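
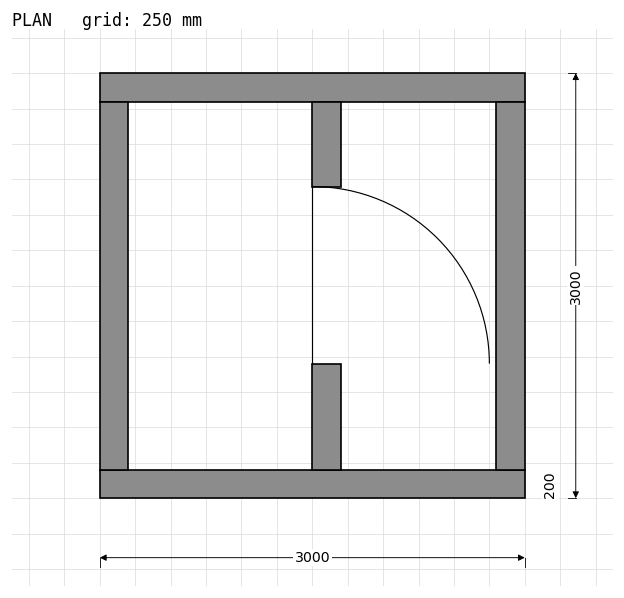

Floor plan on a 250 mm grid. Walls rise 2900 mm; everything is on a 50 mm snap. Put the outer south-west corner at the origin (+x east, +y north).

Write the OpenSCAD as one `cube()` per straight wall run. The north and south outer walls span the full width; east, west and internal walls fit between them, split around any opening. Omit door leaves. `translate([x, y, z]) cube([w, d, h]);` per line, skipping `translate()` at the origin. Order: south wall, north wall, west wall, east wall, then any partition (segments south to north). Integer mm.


cube([3000, 200, 2900]);
translate([0, 2800, 0]) cube([3000, 200, 2900]);
translate([0, 200, 0]) cube([200, 2600, 2900]);
translate([2800, 200, 0]) cube([200, 2600, 2900]);
translate([1500, 200, 0]) cube([200, 750, 2900]);
translate([1500, 2200, 0]) cube([200, 600, 2900]);


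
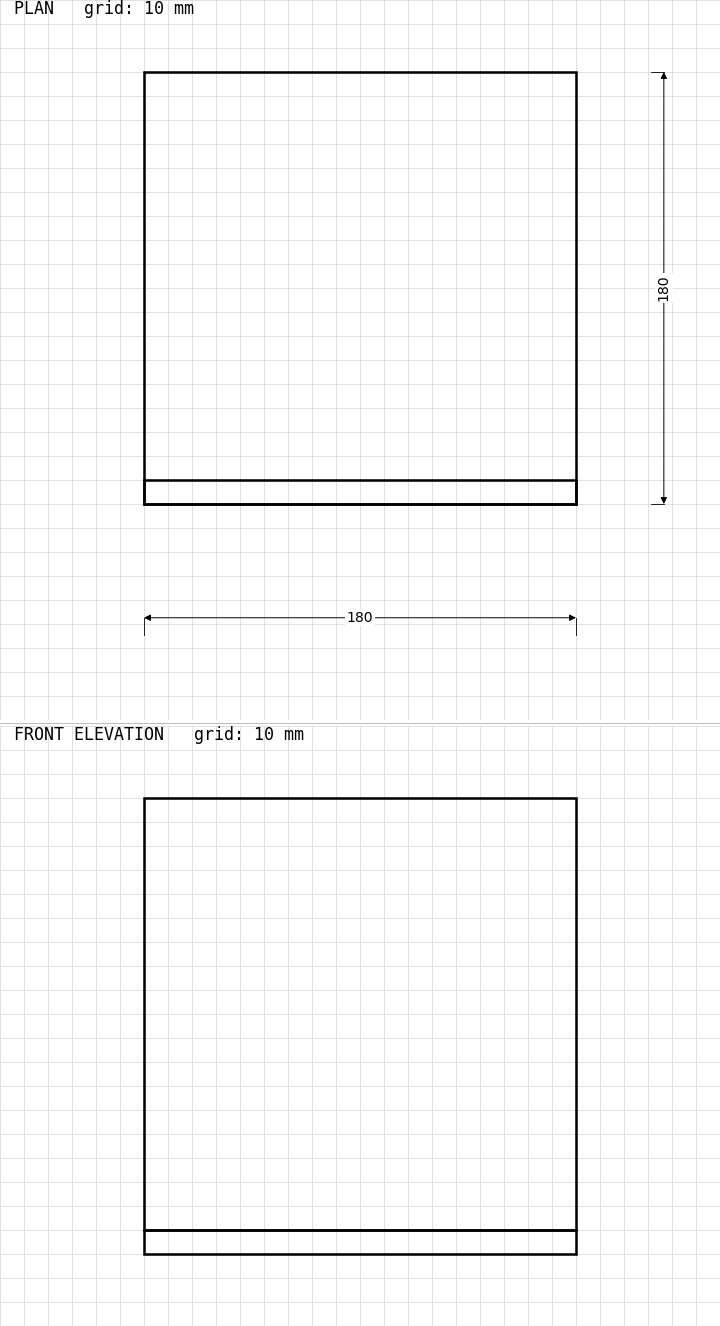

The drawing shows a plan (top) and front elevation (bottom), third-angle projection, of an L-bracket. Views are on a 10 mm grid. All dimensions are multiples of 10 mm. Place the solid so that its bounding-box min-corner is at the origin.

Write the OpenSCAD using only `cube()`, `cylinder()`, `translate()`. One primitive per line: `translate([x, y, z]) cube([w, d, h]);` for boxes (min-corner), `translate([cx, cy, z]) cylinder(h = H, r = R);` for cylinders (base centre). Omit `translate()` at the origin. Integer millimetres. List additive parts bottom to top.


cube([180, 180, 10]);
translate([0, 0, 10]) cube([180, 10, 180]);


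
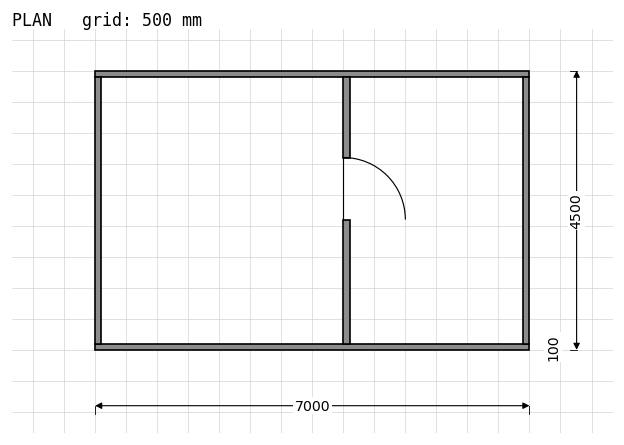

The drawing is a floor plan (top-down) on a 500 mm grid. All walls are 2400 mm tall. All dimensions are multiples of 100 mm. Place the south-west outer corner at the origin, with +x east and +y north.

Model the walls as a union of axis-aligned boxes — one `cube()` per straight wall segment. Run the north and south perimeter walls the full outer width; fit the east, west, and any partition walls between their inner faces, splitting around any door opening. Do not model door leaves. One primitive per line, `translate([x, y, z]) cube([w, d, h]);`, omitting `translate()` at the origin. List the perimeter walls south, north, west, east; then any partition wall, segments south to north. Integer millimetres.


cube([7000, 100, 2400]);
translate([0, 4400, 0]) cube([7000, 100, 2400]);
translate([0, 100, 0]) cube([100, 4300, 2400]);
translate([6900, 100, 0]) cube([100, 4300, 2400]);
translate([4000, 100, 0]) cube([100, 2000, 2400]);
translate([4000, 3100, 0]) cube([100, 1300, 2400]);


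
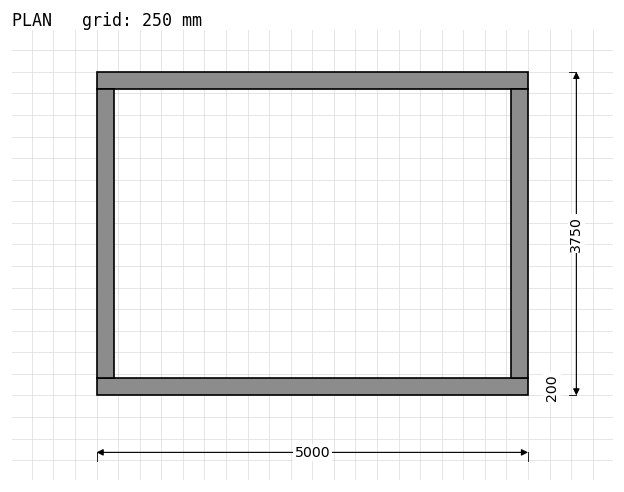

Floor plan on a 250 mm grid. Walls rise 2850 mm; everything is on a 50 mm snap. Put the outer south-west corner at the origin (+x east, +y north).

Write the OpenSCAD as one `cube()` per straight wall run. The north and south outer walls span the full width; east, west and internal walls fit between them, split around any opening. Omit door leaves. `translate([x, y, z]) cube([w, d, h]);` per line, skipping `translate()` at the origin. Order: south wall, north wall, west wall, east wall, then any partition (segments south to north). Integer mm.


cube([5000, 200, 2850]);
translate([0, 3550, 0]) cube([5000, 200, 2850]);
translate([0, 200, 0]) cube([200, 3350, 2850]);
translate([4800, 200, 0]) cube([200, 3350, 2850]);


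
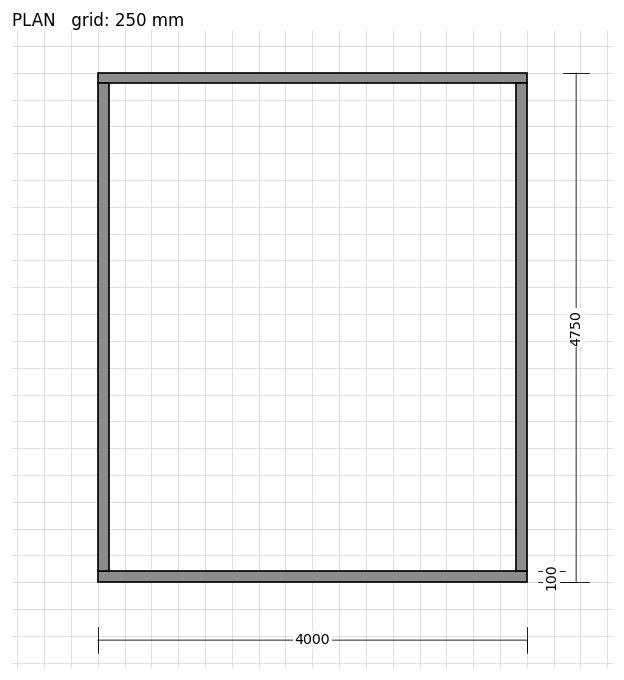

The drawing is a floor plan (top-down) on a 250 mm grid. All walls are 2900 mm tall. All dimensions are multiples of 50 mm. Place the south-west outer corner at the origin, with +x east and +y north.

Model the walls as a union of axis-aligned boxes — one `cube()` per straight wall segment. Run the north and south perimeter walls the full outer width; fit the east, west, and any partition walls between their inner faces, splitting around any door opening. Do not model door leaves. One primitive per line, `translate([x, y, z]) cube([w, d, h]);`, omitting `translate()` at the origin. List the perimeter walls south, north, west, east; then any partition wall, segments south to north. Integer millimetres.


cube([4000, 100, 2900]);
translate([0, 4650, 0]) cube([4000, 100, 2900]);
translate([0, 100, 0]) cube([100, 4550, 2900]);
translate([3900, 100, 0]) cube([100, 4550, 2900]);


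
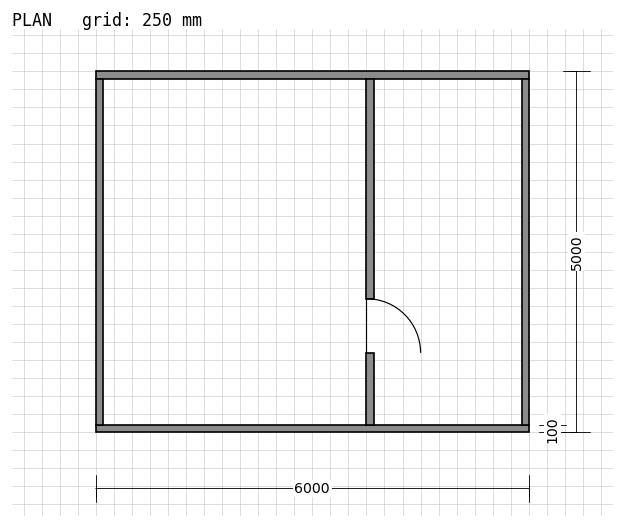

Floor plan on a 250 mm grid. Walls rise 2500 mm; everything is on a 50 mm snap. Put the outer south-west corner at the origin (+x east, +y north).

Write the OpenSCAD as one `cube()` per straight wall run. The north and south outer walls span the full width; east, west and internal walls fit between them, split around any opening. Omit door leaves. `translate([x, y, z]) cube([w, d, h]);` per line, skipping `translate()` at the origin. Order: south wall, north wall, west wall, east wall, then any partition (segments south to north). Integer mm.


cube([6000, 100, 2500]);
translate([0, 4900, 0]) cube([6000, 100, 2500]);
translate([0, 100, 0]) cube([100, 4800, 2500]);
translate([5900, 100, 0]) cube([100, 4800, 2500]);
translate([3750, 100, 0]) cube([100, 1000, 2500]);
translate([3750, 1850, 0]) cube([100, 3050, 2500]);


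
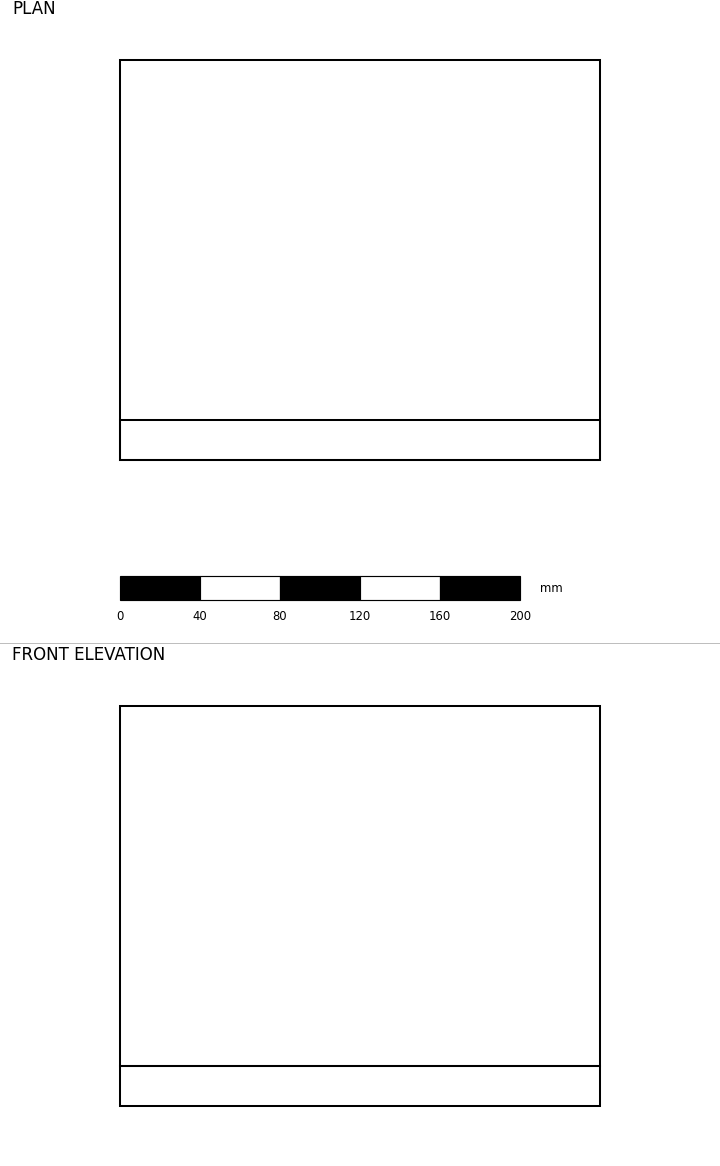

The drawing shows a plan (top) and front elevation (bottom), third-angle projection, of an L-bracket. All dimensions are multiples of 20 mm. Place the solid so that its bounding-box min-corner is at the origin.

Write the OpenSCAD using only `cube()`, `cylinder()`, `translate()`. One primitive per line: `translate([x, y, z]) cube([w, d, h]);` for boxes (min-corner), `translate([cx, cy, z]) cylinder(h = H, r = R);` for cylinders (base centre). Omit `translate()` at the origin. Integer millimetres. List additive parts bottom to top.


cube([240, 200, 20]);
translate([0, 0, 20]) cube([240, 20, 180]);


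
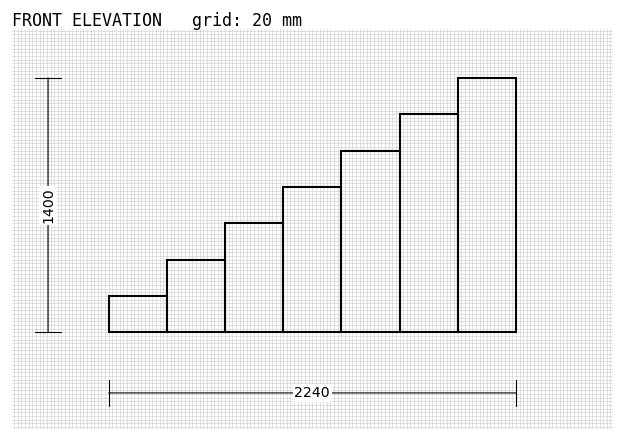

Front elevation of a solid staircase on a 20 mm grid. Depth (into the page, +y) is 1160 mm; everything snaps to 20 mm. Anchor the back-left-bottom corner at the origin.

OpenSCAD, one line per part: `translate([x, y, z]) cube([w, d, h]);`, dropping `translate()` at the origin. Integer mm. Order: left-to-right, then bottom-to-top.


cube([320, 1160, 200]);
translate([320, 0, 0]) cube([320, 1160, 400]);
translate([640, 0, 0]) cube([320, 1160, 600]);
translate([960, 0, 0]) cube([320, 1160, 800]);
translate([1280, 0, 0]) cube([320, 1160, 1000]);
translate([1600, 0, 0]) cube([320, 1160, 1200]);
translate([1920, 0, 0]) cube([320, 1160, 1400]);


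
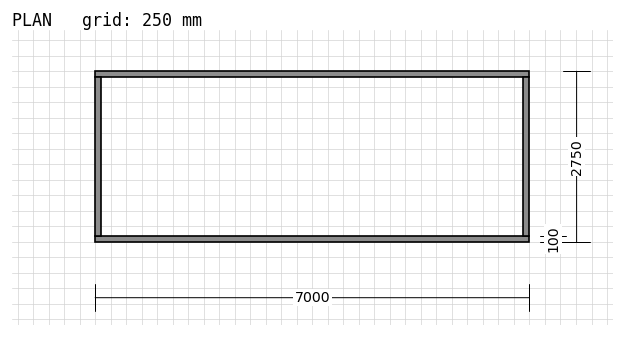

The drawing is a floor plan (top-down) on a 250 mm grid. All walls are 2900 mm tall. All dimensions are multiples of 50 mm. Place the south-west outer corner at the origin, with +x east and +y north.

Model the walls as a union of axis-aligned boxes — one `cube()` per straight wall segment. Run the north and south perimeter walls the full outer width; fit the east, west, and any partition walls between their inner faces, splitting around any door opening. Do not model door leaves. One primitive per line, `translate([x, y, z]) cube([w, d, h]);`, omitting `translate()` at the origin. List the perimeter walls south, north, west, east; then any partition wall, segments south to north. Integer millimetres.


cube([7000, 100, 2900]);
translate([0, 2650, 0]) cube([7000, 100, 2900]);
translate([0, 100, 0]) cube([100, 2550, 2900]);
translate([6900, 100, 0]) cube([100, 2550, 2900]);


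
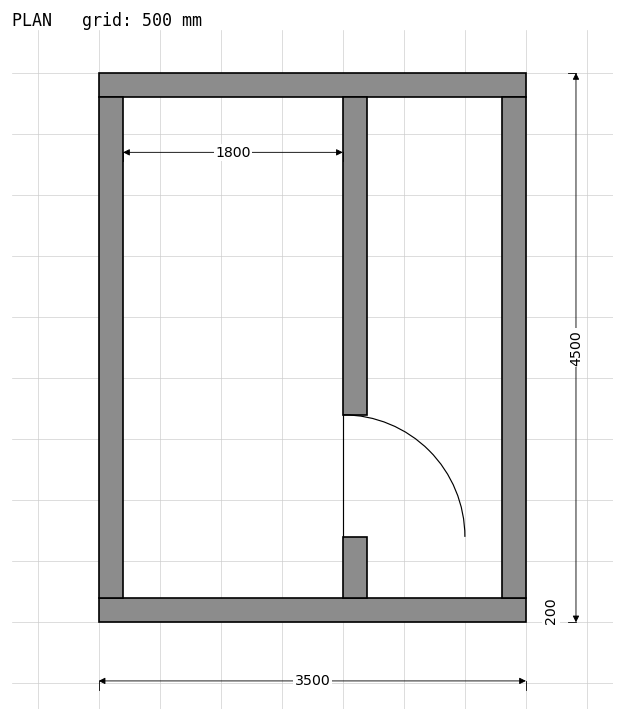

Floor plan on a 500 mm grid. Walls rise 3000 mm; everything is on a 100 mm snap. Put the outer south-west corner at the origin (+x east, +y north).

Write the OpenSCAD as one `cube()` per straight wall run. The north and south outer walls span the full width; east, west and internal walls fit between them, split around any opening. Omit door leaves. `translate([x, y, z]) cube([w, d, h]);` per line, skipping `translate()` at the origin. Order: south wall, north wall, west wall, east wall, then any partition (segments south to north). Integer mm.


cube([3500, 200, 3000]);
translate([0, 4300, 0]) cube([3500, 200, 3000]);
translate([0, 200, 0]) cube([200, 4100, 3000]);
translate([3300, 200, 0]) cube([200, 4100, 3000]);
translate([2000, 200, 0]) cube([200, 500, 3000]);
translate([2000, 1700, 0]) cube([200, 2600, 3000]);


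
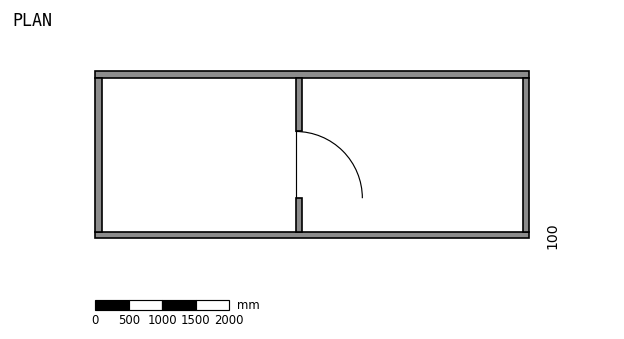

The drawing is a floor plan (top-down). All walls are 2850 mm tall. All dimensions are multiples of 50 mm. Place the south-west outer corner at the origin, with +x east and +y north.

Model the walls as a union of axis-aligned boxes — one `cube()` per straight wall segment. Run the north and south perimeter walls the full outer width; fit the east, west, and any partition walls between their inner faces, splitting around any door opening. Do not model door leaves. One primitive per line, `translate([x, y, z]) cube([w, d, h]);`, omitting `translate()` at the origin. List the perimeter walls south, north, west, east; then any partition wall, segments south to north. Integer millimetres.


cube([6500, 100, 2850]);
translate([0, 2400, 0]) cube([6500, 100, 2850]);
translate([0, 100, 0]) cube([100, 2300, 2850]);
translate([6400, 100, 0]) cube([100, 2300, 2850]);
translate([3000, 100, 0]) cube([100, 500, 2850]);
translate([3000, 1600, 0]) cube([100, 800, 2850]);


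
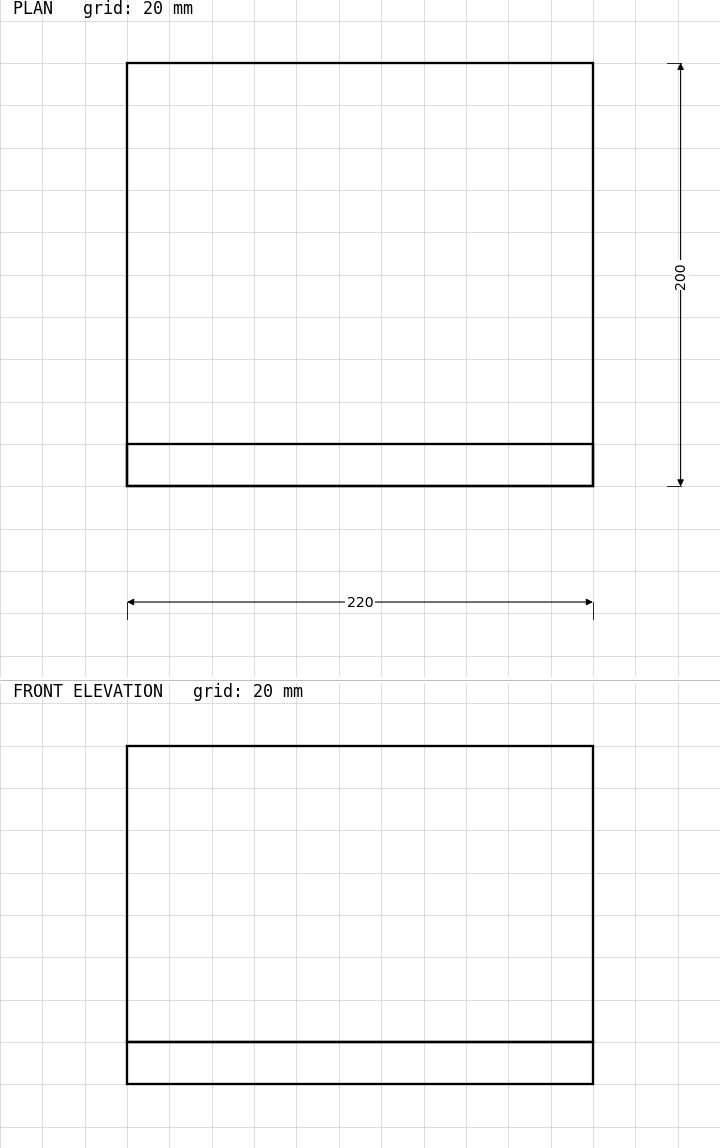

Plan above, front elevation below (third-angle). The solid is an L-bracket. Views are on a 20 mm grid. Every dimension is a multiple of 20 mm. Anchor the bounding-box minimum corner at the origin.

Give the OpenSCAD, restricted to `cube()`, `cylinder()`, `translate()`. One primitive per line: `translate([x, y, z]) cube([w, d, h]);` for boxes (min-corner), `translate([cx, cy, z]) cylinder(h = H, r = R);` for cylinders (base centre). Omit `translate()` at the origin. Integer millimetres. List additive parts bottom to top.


cube([220, 200, 20]);
translate([0, 0, 20]) cube([220, 20, 140]);


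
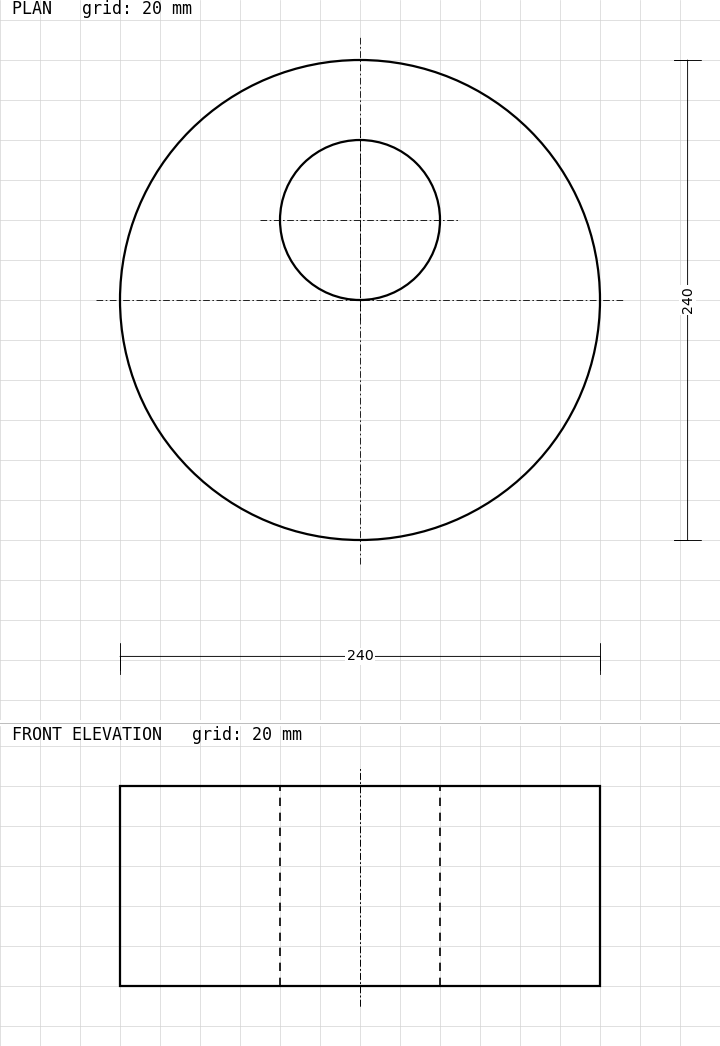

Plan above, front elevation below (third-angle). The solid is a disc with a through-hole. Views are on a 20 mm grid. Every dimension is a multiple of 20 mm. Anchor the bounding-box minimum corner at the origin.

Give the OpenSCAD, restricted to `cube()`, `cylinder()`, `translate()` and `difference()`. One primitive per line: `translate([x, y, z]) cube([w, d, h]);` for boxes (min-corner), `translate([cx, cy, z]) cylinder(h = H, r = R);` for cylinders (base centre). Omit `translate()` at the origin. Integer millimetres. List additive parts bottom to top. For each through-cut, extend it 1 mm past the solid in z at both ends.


difference() {
  translate([120, 120, 0]) cylinder(h = 100, r = 120);
  translate([120, 160, -1]) cylinder(h = 102, r = 40);
}


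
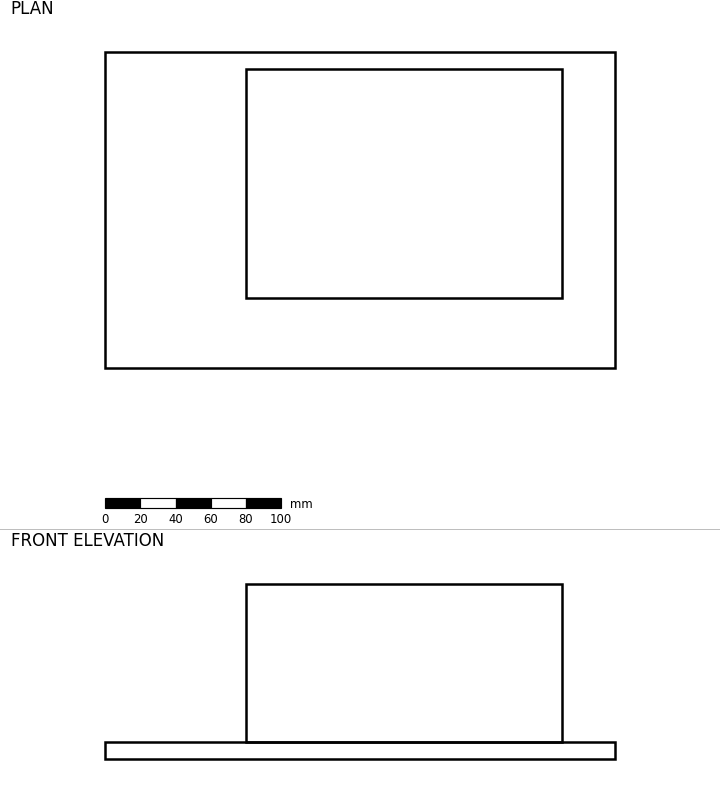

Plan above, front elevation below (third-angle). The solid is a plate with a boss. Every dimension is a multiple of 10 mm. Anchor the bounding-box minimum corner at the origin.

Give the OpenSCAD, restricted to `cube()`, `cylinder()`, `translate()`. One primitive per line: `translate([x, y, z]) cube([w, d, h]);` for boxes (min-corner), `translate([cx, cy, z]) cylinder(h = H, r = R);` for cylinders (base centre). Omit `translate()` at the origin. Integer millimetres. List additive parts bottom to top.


cube([290, 180, 10]);
translate([80, 40, 10]) cube([180, 130, 90]);


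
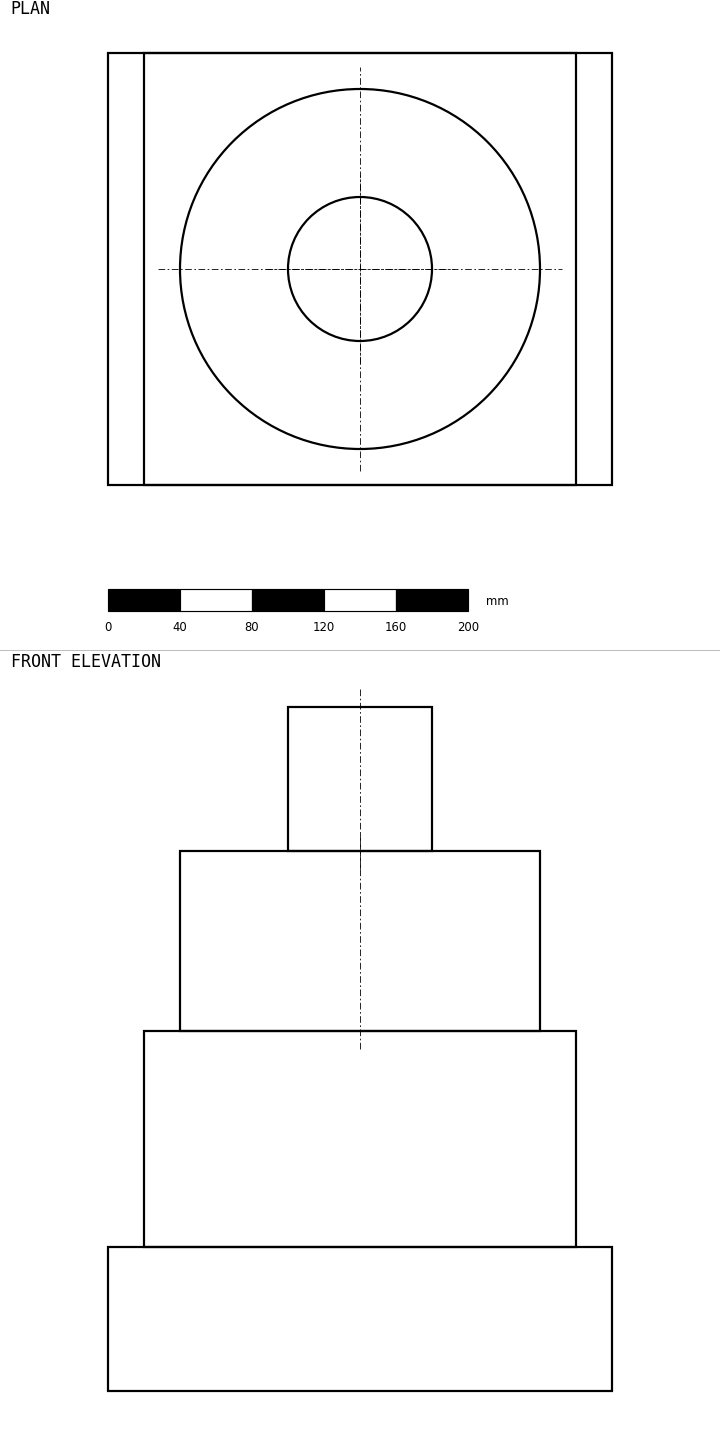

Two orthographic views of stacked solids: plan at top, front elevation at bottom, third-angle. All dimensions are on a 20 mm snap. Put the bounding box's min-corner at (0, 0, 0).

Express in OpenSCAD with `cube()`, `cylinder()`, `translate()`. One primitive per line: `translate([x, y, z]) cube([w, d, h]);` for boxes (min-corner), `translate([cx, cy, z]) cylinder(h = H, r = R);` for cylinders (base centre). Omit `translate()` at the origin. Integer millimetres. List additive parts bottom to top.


cube([280, 240, 80]);
translate([20, 0, 80]) cube([240, 240, 120]);
translate([140, 120, 200]) cylinder(h = 100, r = 100);
translate([140, 120, 300]) cylinder(h = 80, r = 40);


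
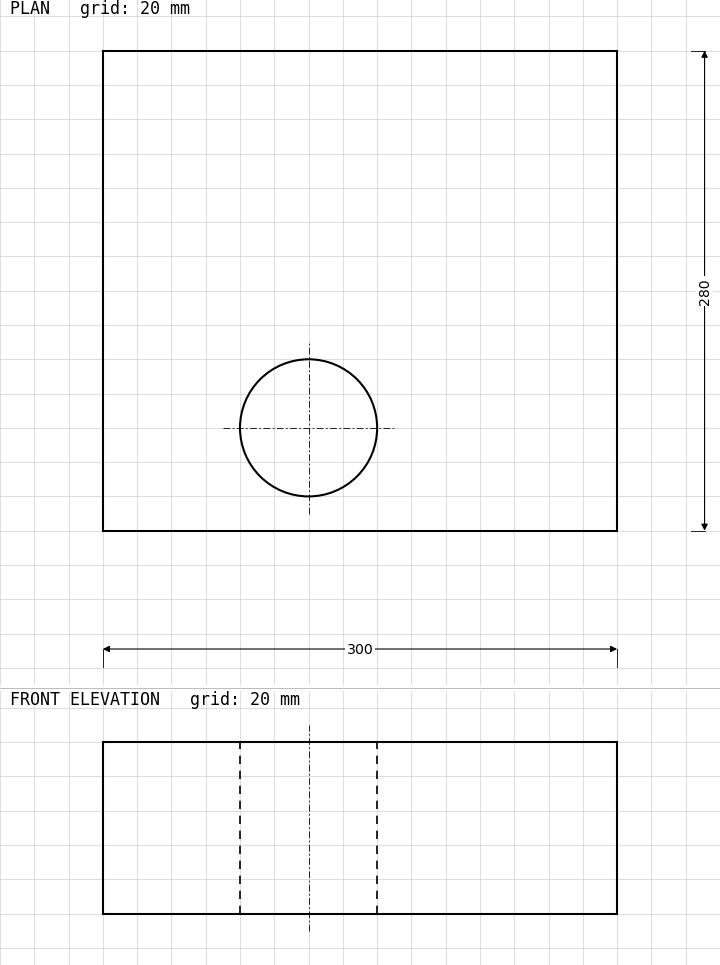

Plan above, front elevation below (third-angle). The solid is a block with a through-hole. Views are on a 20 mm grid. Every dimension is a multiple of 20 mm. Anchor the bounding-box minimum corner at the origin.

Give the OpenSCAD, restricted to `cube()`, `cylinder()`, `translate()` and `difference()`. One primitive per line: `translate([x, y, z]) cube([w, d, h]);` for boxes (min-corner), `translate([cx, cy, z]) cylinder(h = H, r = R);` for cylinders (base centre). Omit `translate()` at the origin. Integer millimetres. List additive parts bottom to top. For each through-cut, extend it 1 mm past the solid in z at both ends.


difference() {
  cube([300, 280, 100]);
  translate([120, 60, -1]) cylinder(h = 102, r = 40);
}


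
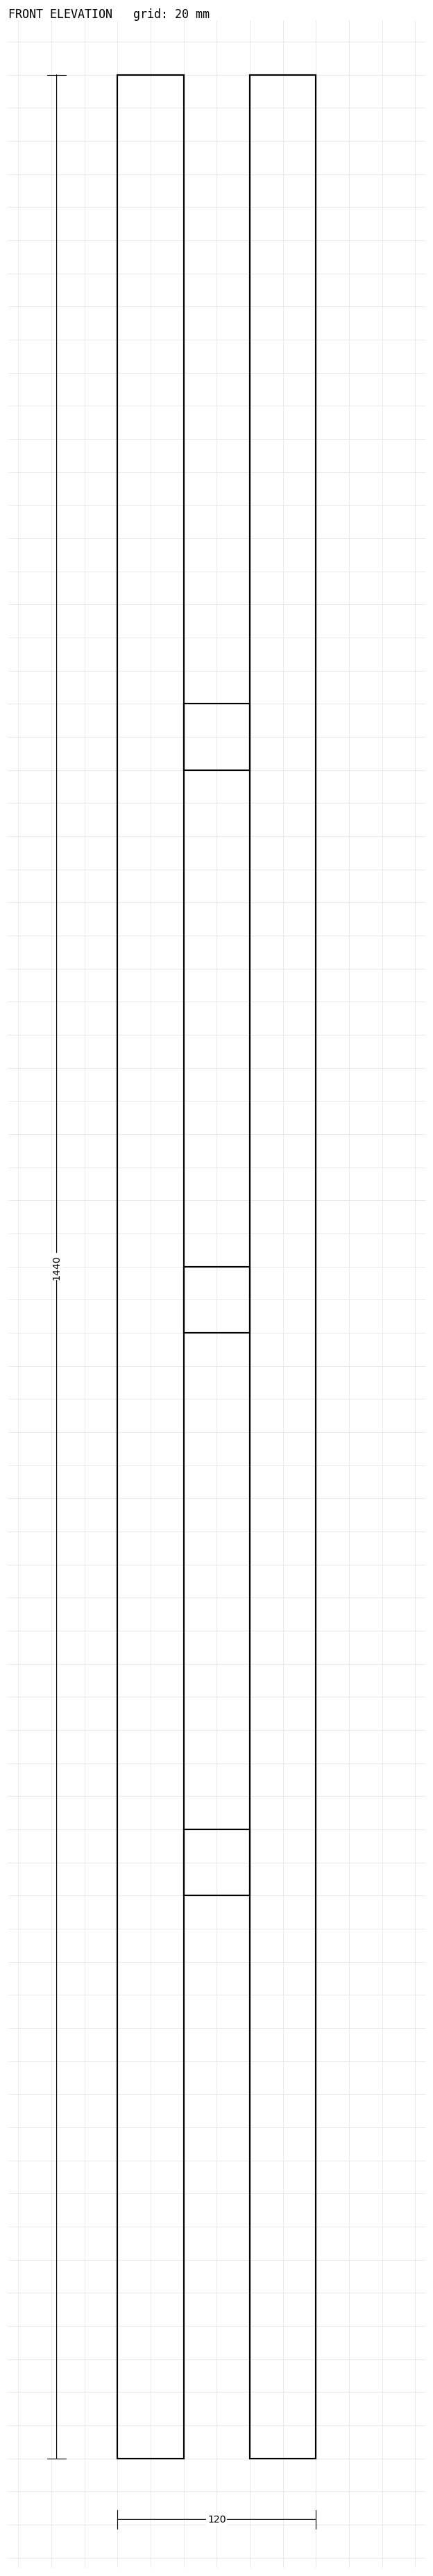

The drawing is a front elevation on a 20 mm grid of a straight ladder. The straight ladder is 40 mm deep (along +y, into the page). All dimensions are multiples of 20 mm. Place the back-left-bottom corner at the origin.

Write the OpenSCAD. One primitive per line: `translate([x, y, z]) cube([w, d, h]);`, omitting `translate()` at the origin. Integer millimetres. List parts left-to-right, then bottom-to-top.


cube([40, 40, 1440]);
translate([40, 0, 340]) cube([40, 40, 40]);
translate([40, 0, 680]) cube([40, 40, 40]);
translate([40, 0, 1020]) cube([40, 40, 40]);
translate([80, 0, 0]) cube([40, 40, 1440]);


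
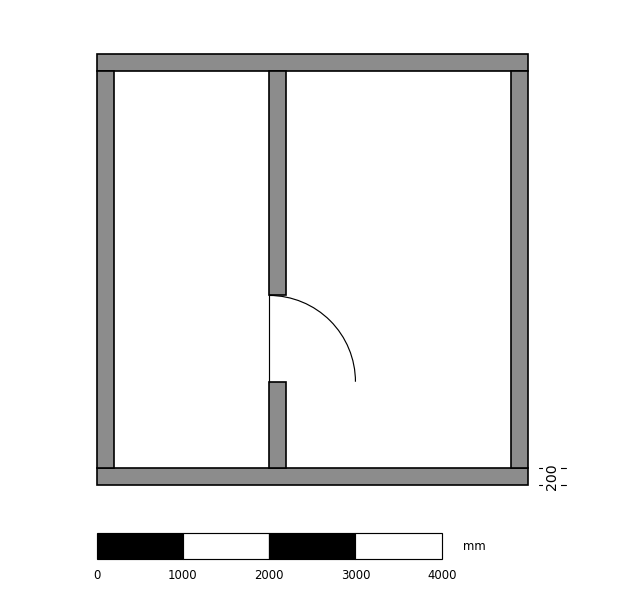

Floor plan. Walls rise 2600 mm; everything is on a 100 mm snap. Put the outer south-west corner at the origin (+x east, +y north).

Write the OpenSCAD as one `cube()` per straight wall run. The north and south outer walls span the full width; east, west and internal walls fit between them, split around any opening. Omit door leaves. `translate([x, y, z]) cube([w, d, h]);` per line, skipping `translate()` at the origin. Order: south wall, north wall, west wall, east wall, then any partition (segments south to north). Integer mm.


cube([5000, 200, 2600]);
translate([0, 4800, 0]) cube([5000, 200, 2600]);
translate([0, 200, 0]) cube([200, 4600, 2600]);
translate([4800, 200, 0]) cube([200, 4600, 2600]);
translate([2000, 200, 0]) cube([200, 1000, 2600]);
translate([2000, 2200, 0]) cube([200, 2600, 2600]);


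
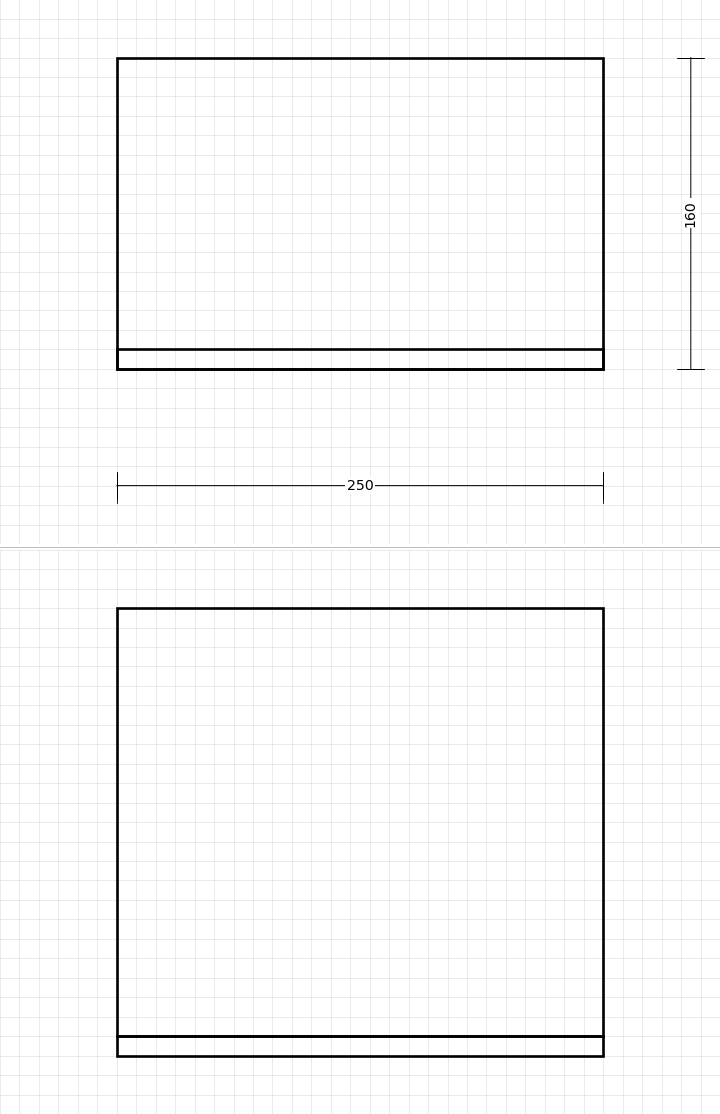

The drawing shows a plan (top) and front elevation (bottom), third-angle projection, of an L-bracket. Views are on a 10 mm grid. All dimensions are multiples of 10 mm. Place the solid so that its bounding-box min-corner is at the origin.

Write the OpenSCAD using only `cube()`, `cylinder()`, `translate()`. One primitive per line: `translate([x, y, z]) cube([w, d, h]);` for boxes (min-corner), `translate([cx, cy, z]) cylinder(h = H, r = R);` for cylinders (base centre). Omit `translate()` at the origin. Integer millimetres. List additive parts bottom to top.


cube([250, 160, 10]);
translate([0, 0, 10]) cube([250, 10, 220]);


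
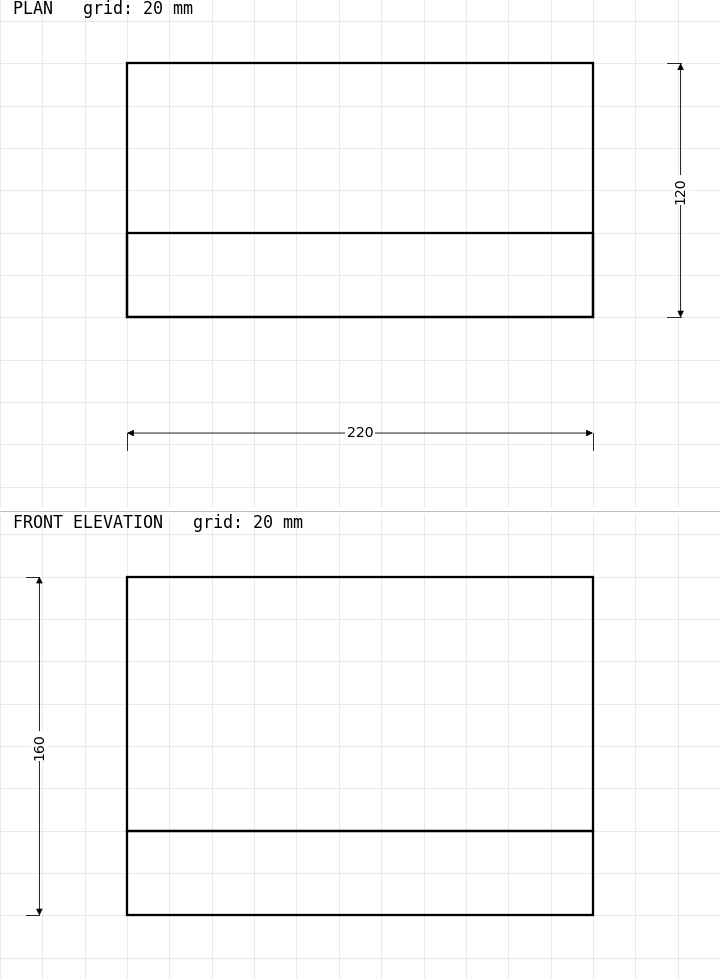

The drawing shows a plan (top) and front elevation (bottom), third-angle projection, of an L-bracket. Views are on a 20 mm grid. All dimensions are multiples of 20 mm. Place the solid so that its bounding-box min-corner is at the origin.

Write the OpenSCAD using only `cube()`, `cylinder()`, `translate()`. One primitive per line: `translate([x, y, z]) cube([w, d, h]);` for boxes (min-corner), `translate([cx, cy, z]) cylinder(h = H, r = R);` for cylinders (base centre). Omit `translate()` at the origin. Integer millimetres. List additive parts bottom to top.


cube([220, 120, 40]);
translate([0, 0, 40]) cube([220, 40, 120]);


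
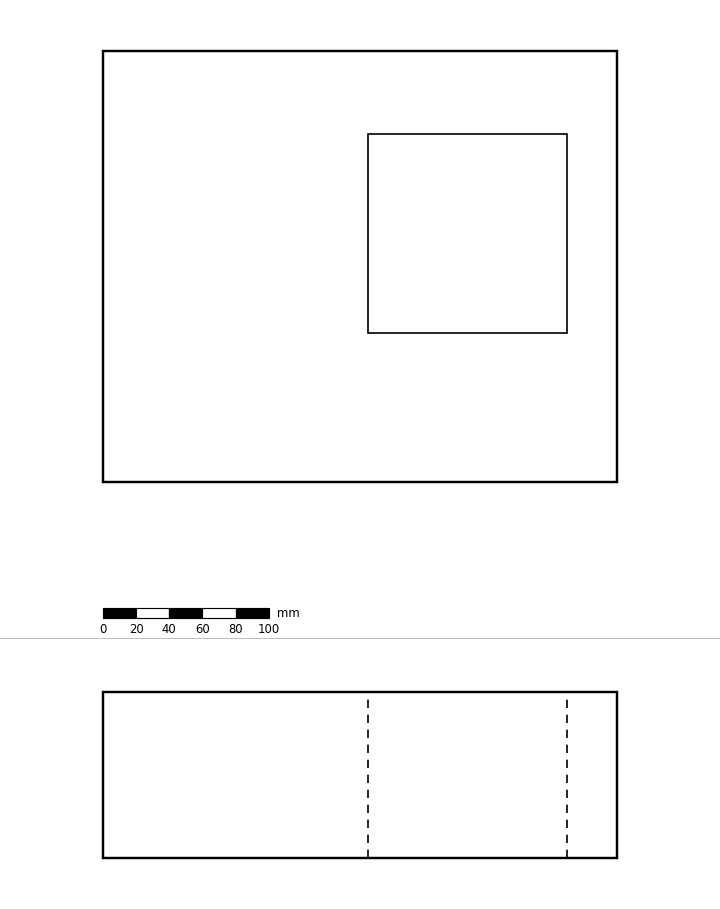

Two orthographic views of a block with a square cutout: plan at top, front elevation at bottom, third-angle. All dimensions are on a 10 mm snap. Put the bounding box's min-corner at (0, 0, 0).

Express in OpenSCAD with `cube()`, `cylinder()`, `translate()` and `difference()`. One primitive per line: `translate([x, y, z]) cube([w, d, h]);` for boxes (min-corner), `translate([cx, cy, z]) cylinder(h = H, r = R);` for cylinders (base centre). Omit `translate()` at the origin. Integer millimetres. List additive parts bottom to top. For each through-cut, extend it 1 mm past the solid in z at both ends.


difference() {
  cube([310, 260, 100]);
  translate([160, 90, -1]) cube([120, 120, 102]);
}


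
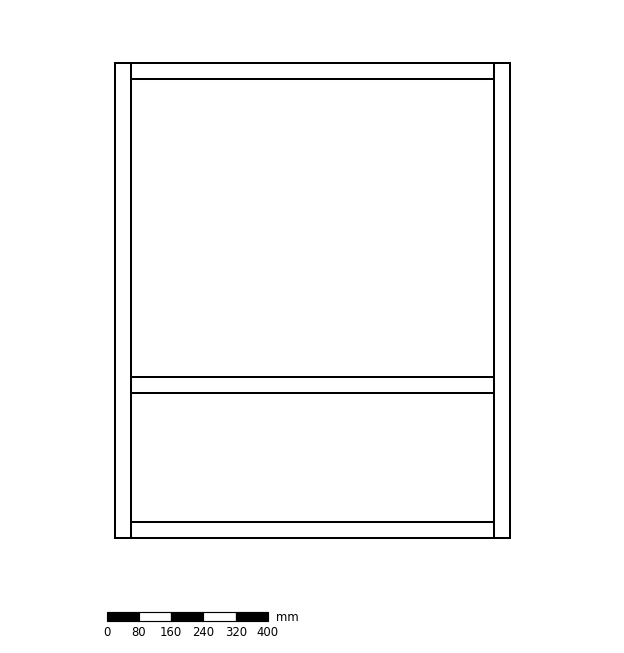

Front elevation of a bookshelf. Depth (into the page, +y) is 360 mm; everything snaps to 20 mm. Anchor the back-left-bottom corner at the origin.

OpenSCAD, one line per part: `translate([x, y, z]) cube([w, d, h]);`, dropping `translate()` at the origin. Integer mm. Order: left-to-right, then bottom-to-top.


cube([40, 360, 1180]);
translate([40, 0, 0]) cube([900, 360, 40]);
translate([40, 0, 360]) cube([900, 360, 40]);
translate([40, 0, 1140]) cube([900, 360, 40]);
translate([940, 0, 0]) cube([40, 360, 1180]);


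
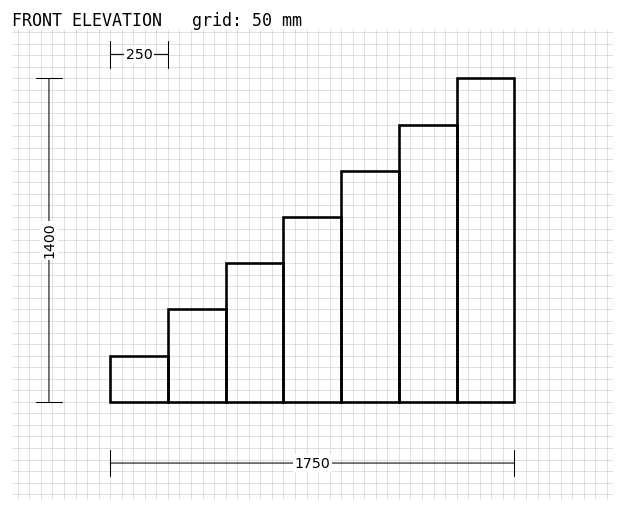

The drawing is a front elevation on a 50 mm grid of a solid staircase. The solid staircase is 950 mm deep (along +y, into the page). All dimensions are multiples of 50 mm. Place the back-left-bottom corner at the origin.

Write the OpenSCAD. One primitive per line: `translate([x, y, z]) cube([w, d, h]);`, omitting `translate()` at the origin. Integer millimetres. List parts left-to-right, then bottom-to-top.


cube([250, 950, 200]);
translate([250, 0, 0]) cube([250, 950, 400]);
translate([500, 0, 0]) cube([250, 950, 600]);
translate([750, 0, 0]) cube([250, 950, 800]);
translate([1000, 0, 0]) cube([250, 950, 1000]);
translate([1250, 0, 0]) cube([250, 950, 1200]);
translate([1500, 0, 0]) cube([250, 950, 1400]);


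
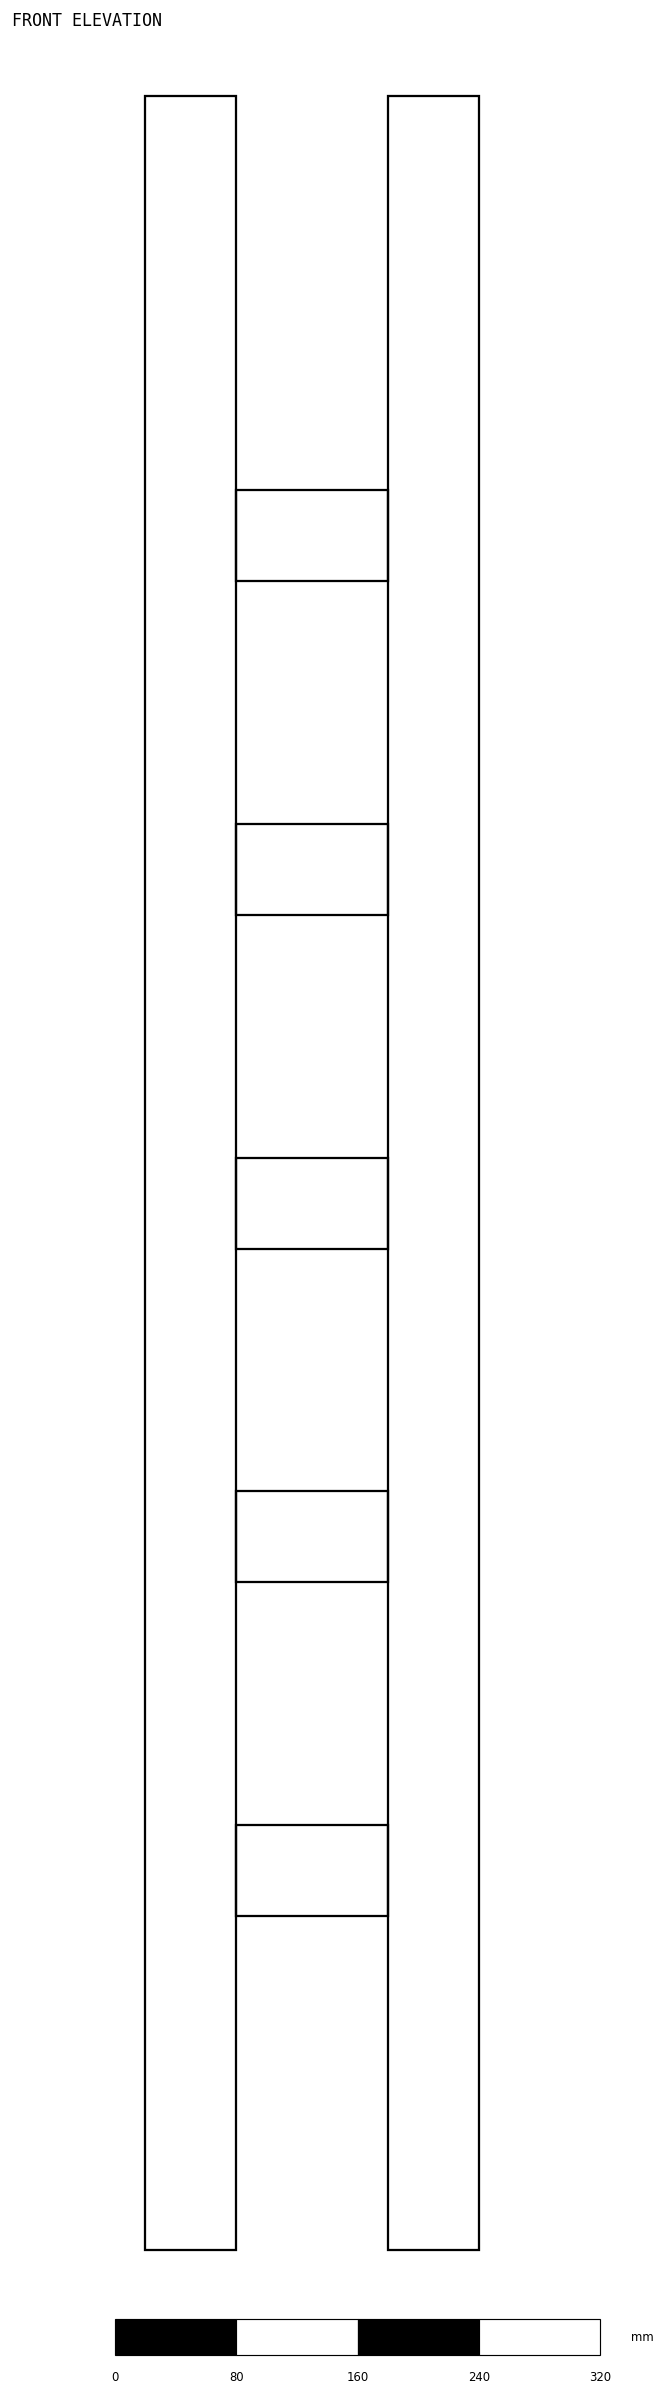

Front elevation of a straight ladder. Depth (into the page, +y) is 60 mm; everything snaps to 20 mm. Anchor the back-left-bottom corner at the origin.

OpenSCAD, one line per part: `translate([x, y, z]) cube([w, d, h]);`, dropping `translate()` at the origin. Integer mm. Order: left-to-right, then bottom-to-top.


cube([60, 60, 1420]);
translate([60, 0, 220]) cube([100, 60, 60]);
translate([60, 0, 440]) cube([100, 60, 60]);
translate([60, 0, 660]) cube([100, 60, 60]);
translate([60, 0, 880]) cube([100, 60, 60]);
translate([60, 0, 1100]) cube([100, 60, 60]);
translate([160, 0, 0]) cube([60, 60, 1420]);


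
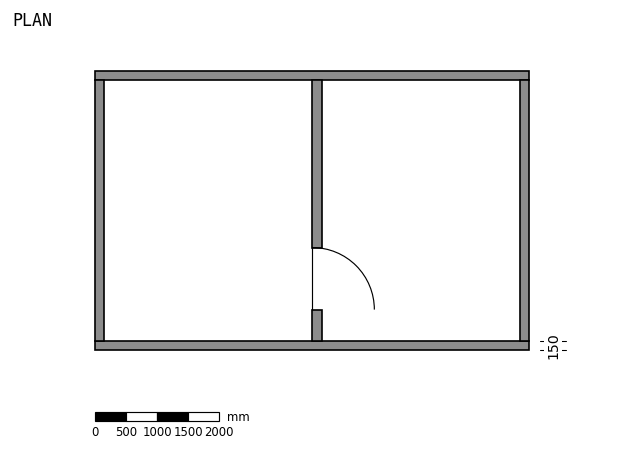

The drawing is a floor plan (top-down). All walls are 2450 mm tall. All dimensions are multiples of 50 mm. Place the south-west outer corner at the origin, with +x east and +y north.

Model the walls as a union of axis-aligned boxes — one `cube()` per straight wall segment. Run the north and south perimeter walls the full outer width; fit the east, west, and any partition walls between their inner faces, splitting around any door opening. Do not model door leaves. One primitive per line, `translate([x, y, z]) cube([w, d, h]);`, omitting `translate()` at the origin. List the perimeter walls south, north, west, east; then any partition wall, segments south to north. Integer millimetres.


cube([7000, 150, 2450]);
translate([0, 4350, 0]) cube([7000, 150, 2450]);
translate([0, 150, 0]) cube([150, 4200, 2450]);
translate([6850, 150, 0]) cube([150, 4200, 2450]);
translate([3500, 150, 0]) cube([150, 500, 2450]);
translate([3500, 1650, 0]) cube([150, 2700, 2450]);


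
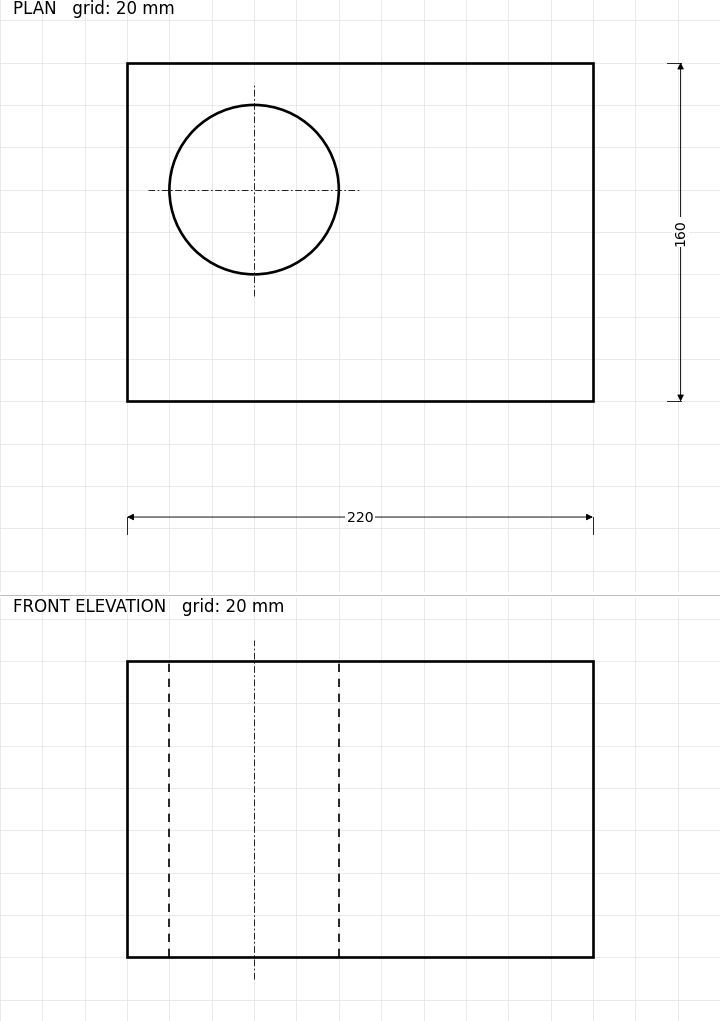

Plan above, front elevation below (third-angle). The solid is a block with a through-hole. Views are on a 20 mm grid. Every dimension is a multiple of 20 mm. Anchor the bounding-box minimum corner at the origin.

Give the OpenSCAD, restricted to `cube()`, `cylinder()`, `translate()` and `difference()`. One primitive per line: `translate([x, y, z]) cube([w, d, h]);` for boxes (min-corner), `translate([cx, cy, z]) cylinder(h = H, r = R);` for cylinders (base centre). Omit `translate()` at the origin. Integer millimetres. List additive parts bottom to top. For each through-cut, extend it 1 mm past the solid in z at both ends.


difference() {
  cube([220, 160, 140]);
  translate([60, 100, -1]) cylinder(h = 142, r = 40);
}


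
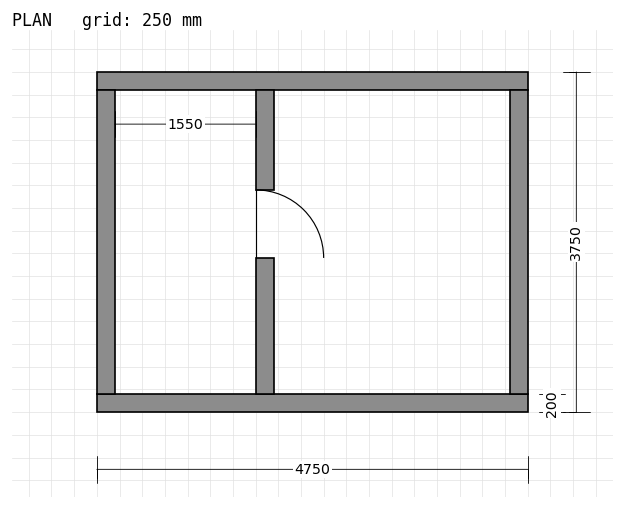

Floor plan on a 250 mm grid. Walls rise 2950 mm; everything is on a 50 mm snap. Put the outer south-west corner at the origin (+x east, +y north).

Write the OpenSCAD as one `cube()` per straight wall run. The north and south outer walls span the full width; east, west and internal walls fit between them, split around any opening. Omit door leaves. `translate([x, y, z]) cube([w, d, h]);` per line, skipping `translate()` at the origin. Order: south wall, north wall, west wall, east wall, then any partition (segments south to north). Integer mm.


cube([4750, 200, 2950]);
translate([0, 3550, 0]) cube([4750, 200, 2950]);
translate([0, 200, 0]) cube([200, 3350, 2950]);
translate([4550, 200, 0]) cube([200, 3350, 2950]);
translate([1750, 200, 0]) cube([200, 1500, 2950]);
translate([1750, 2450, 0]) cube([200, 1100, 2950]);


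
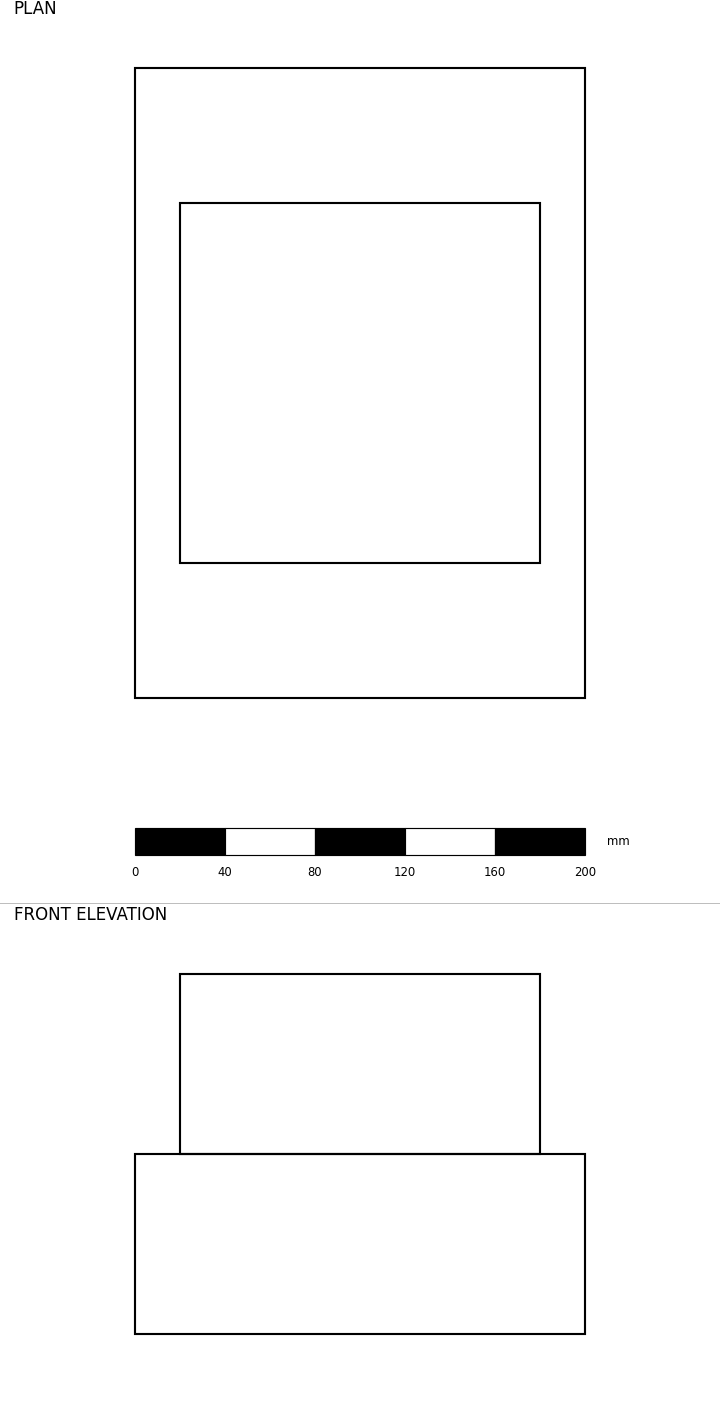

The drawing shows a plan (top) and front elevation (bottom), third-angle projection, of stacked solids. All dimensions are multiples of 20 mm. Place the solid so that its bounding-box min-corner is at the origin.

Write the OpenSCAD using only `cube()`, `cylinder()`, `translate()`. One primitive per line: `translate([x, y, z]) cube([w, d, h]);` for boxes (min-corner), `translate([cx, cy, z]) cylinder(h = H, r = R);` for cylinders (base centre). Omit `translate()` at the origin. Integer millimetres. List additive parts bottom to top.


cube([200, 280, 80]);
translate([20, 60, 80]) cube([160, 160, 80]);


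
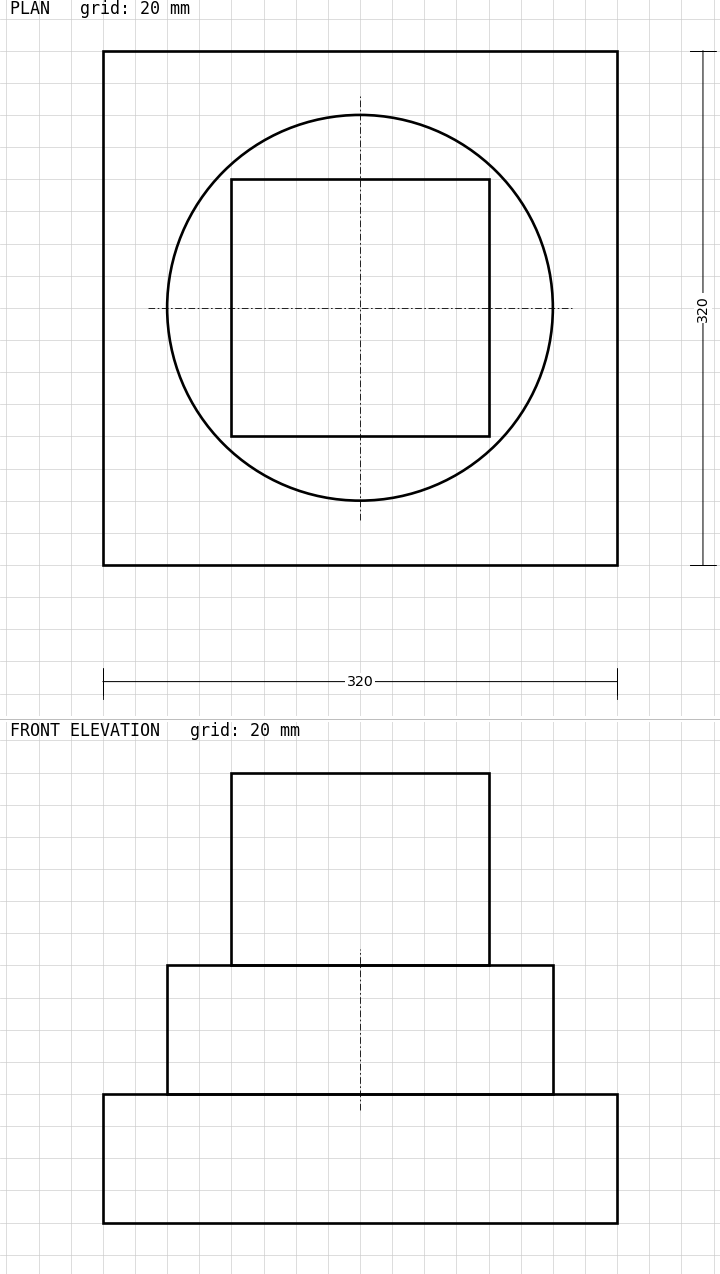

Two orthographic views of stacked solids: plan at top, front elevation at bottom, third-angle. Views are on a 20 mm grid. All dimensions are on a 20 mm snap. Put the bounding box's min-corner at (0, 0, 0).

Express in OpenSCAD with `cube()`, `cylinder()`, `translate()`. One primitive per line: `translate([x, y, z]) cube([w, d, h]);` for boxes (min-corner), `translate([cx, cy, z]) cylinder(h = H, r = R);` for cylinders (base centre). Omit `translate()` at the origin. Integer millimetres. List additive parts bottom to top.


cube([320, 320, 80]);
translate([160, 160, 80]) cylinder(h = 80, r = 120);
translate([80, 80, 160]) cube([160, 160, 120]);


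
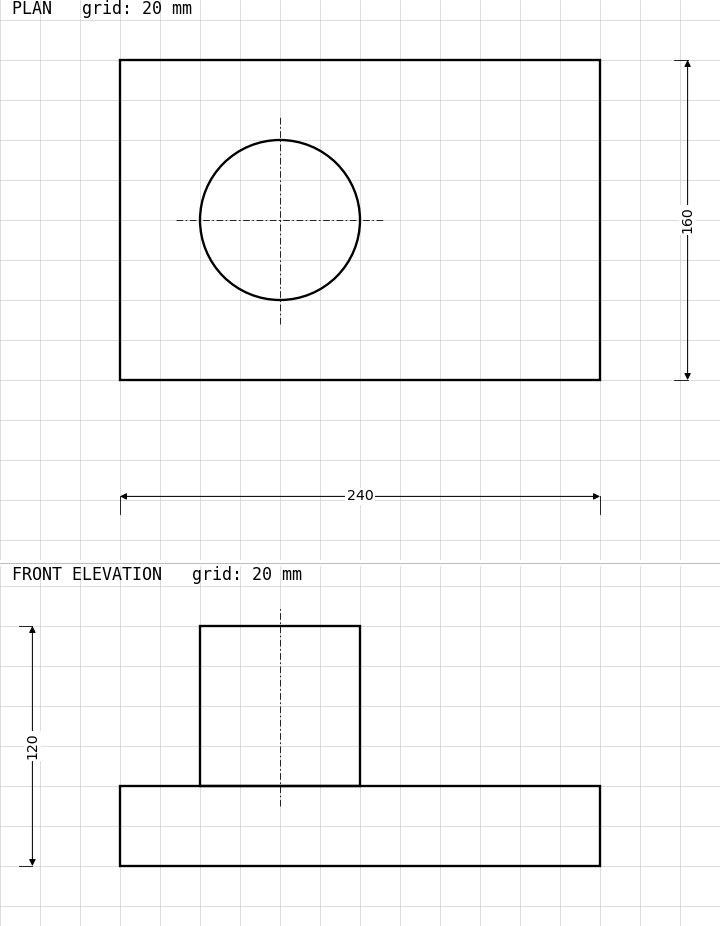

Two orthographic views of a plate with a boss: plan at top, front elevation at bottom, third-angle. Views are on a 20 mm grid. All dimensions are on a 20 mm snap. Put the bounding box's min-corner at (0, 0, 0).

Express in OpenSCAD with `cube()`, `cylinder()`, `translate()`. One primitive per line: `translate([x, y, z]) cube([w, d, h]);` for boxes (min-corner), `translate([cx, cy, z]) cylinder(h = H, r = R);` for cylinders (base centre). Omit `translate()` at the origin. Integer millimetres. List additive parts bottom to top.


cube([240, 160, 40]);
translate([80, 80, 40]) cylinder(h = 80, r = 40);


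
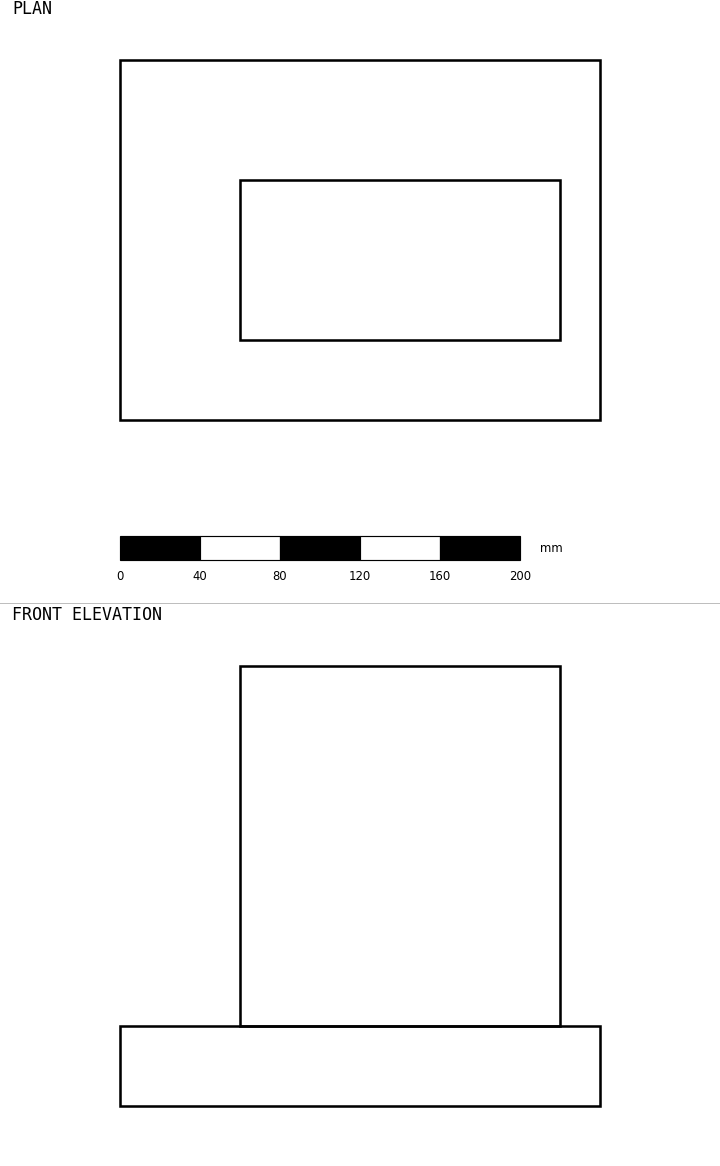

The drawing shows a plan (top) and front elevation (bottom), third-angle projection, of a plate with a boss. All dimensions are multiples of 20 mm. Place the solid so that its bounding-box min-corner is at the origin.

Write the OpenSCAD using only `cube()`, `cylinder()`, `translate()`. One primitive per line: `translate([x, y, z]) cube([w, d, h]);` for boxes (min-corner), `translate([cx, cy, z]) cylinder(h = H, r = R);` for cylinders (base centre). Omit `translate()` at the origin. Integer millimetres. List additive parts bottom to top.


cube([240, 180, 40]);
translate([60, 40, 40]) cube([160, 80, 180]);


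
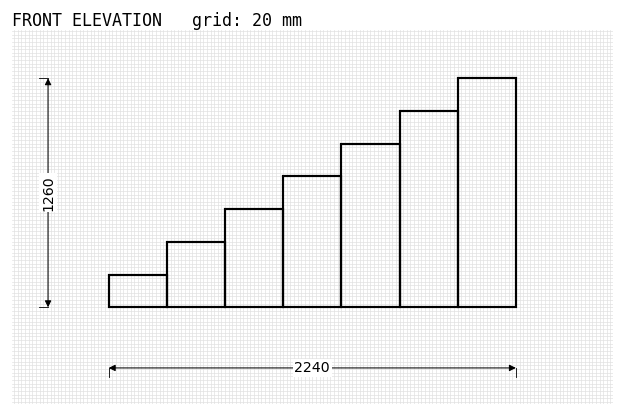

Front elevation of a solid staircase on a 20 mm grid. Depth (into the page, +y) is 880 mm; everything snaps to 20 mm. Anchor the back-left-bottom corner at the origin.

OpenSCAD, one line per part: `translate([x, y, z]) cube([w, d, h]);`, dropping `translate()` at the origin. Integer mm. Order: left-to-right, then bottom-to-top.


cube([320, 880, 180]);
translate([320, 0, 0]) cube([320, 880, 360]);
translate([640, 0, 0]) cube([320, 880, 540]);
translate([960, 0, 0]) cube([320, 880, 720]);
translate([1280, 0, 0]) cube([320, 880, 900]);
translate([1600, 0, 0]) cube([320, 880, 1080]);
translate([1920, 0, 0]) cube([320, 880, 1260]);


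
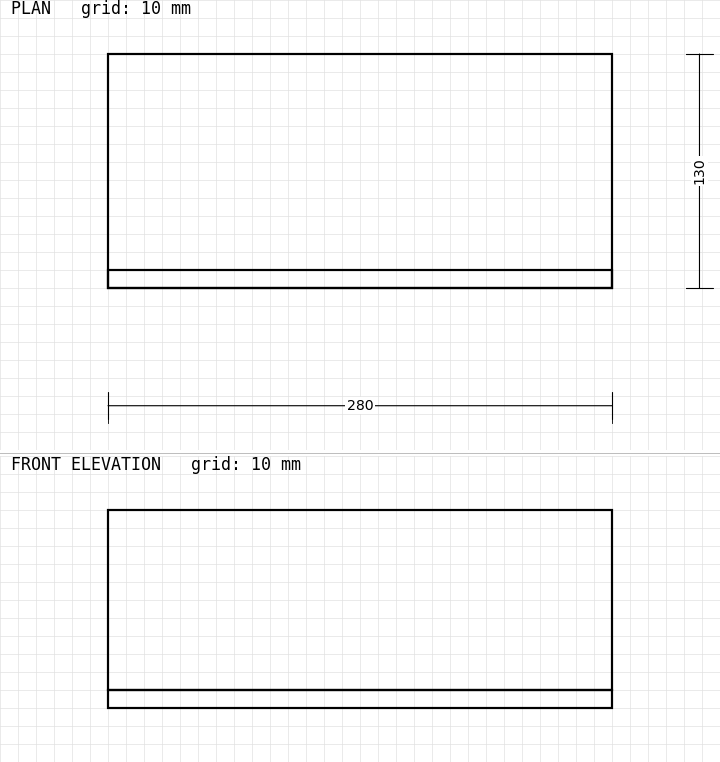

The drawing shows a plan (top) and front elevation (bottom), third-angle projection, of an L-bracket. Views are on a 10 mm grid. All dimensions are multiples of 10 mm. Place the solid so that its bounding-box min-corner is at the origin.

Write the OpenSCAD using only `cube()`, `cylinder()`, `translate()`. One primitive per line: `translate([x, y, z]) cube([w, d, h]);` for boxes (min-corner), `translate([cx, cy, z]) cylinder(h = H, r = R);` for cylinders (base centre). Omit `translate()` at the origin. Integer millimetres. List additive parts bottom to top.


cube([280, 130, 10]);
translate([0, 0, 10]) cube([280, 10, 100]);


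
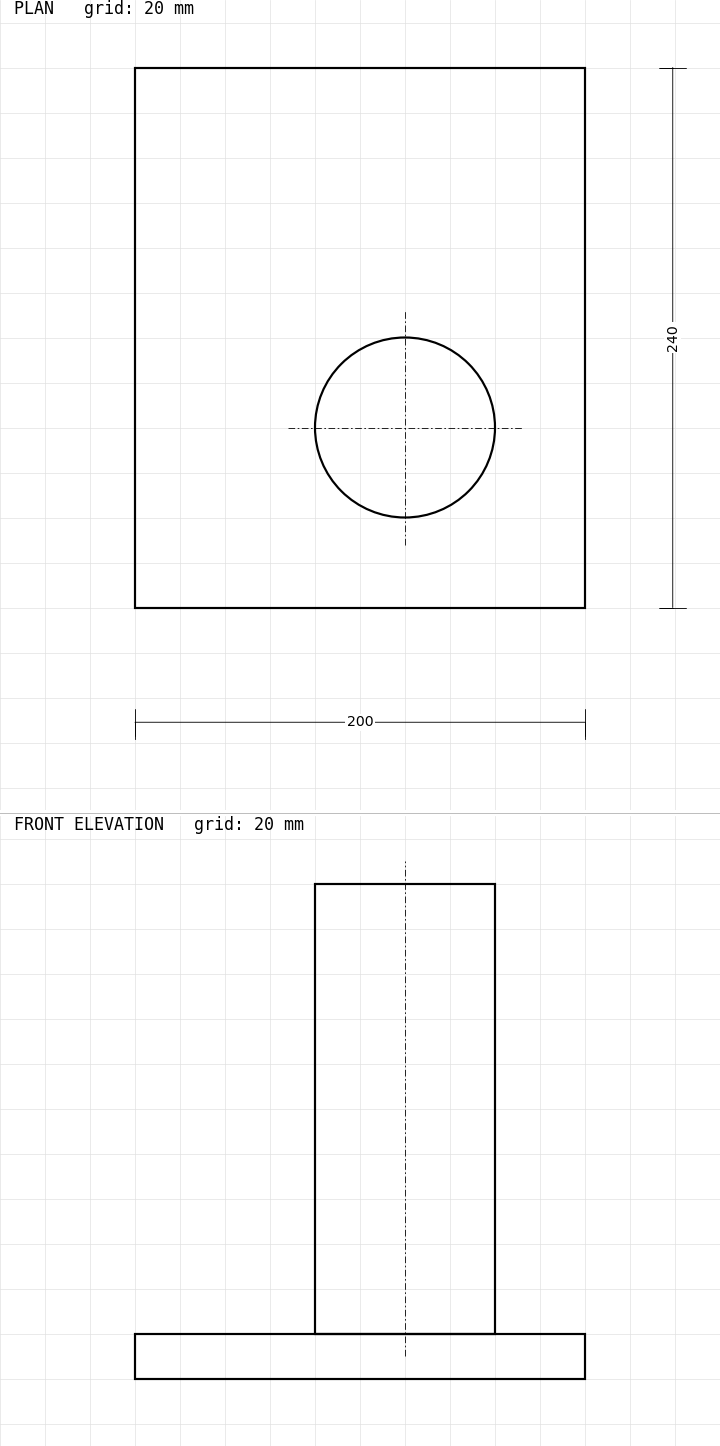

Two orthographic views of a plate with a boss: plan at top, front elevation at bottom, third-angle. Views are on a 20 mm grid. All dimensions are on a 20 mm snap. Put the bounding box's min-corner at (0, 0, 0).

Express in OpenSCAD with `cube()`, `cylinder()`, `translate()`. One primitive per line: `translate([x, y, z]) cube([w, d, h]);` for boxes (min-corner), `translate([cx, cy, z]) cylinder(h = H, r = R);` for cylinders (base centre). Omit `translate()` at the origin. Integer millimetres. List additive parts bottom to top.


cube([200, 240, 20]);
translate([120, 80, 20]) cylinder(h = 200, r = 40);


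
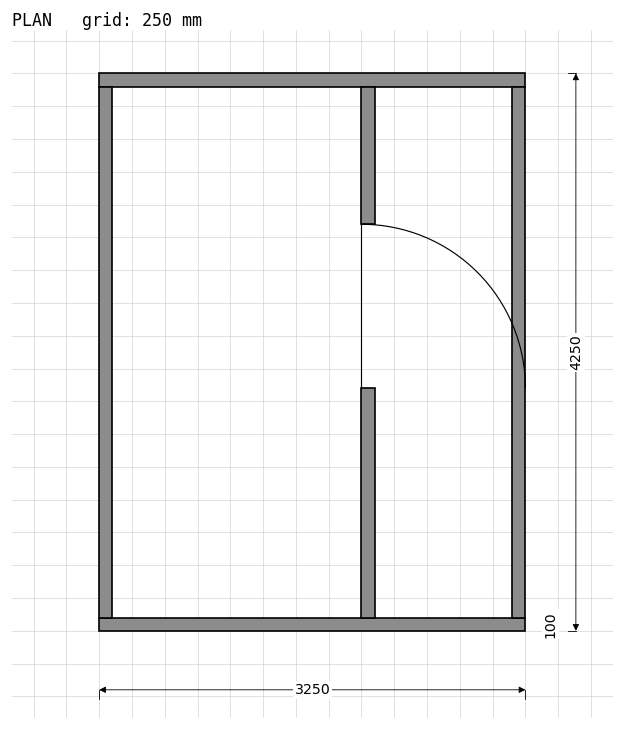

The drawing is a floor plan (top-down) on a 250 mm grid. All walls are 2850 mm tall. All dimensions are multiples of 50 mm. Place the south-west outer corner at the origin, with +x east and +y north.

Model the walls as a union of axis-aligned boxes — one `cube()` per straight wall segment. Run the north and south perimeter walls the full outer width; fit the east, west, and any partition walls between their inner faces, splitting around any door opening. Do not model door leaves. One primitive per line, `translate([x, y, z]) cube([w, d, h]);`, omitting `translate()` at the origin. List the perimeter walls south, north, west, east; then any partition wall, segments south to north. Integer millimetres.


cube([3250, 100, 2850]);
translate([0, 4150, 0]) cube([3250, 100, 2850]);
translate([0, 100, 0]) cube([100, 4050, 2850]);
translate([3150, 100, 0]) cube([100, 4050, 2850]);
translate([2000, 100, 0]) cube([100, 1750, 2850]);
translate([2000, 3100, 0]) cube([100, 1050, 2850]);


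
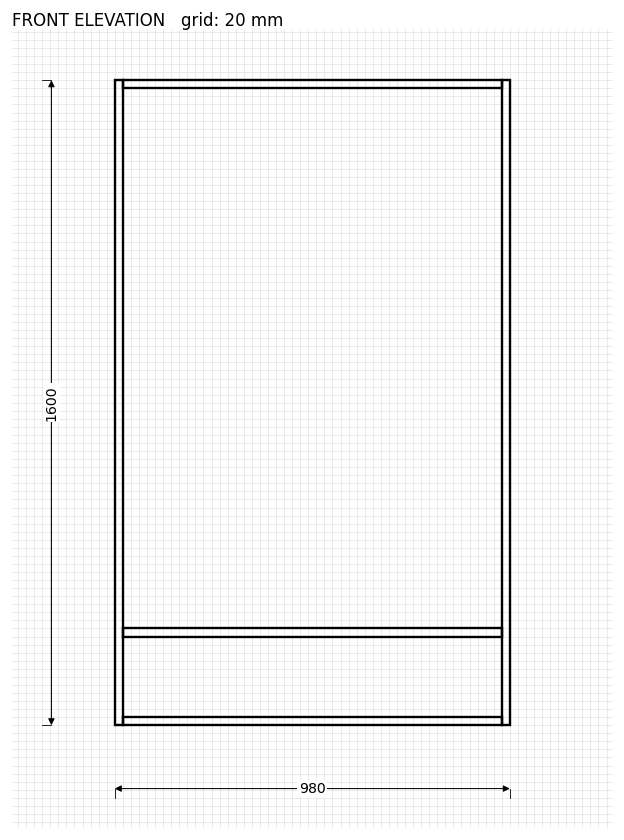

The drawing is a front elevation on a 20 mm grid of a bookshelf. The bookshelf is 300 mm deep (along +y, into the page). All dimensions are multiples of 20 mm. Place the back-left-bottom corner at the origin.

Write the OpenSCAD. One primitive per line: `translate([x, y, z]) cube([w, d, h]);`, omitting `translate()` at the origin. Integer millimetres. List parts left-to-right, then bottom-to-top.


cube([20, 300, 1600]);
translate([20, 0, 0]) cube([940, 300, 20]);
translate([20, 0, 220]) cube([940, 300, 20]);
translate([20, 0, 1580]) cube([940, 300, 20]);
translate([960, 0, 0]) cube([20, 300, 1600]);
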